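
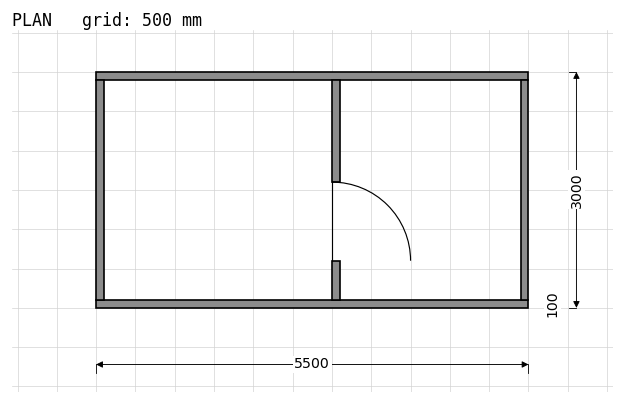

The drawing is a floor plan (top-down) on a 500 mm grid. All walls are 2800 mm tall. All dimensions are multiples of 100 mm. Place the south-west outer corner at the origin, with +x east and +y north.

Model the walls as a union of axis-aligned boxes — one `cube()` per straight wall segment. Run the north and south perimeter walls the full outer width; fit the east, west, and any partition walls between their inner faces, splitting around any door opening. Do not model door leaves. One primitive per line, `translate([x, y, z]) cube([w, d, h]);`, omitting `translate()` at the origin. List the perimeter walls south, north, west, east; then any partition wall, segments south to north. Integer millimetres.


cube([5500, 100, 2800]);
translate([0, 2900, 0]) cube([5500, 100, 2800]);
translate([0, 100, 0]) cube([100, 2800, 2800]);
translate([5400, 100, 0]) cube([100, 2800, 2800]);
translate([3000, 100, 0]) cube([100, 500, 2800]);
translate([3000, 1600, 0]) cube([100, 1300, 2800]);


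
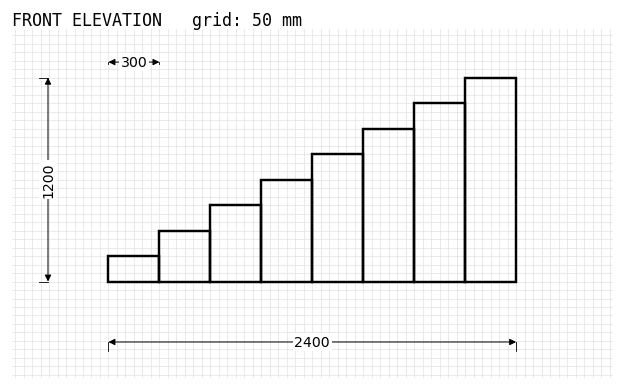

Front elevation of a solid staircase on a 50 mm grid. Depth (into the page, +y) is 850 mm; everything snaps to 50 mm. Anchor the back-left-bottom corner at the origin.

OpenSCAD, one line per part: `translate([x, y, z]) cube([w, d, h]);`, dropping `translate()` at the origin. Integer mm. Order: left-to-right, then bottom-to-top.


cube([300, 850, 150]);
translate([300, 0, 0]) cube([300, 850, 300]);
translate([600, 0, 0]) cube([300, 850, 450]);
translate([900, 0, 0]) cube([300, 850, 600]);
translate([1200, 0, 0]) cube([300, 850, 750]);
translate([1500, 0, 0]) cube([300, 850, 900]);
translate([1800, 0, 0]) cube([300, 850, 1050]);
translate([2100, 0, 0]) cube([300, 850, 1200]);


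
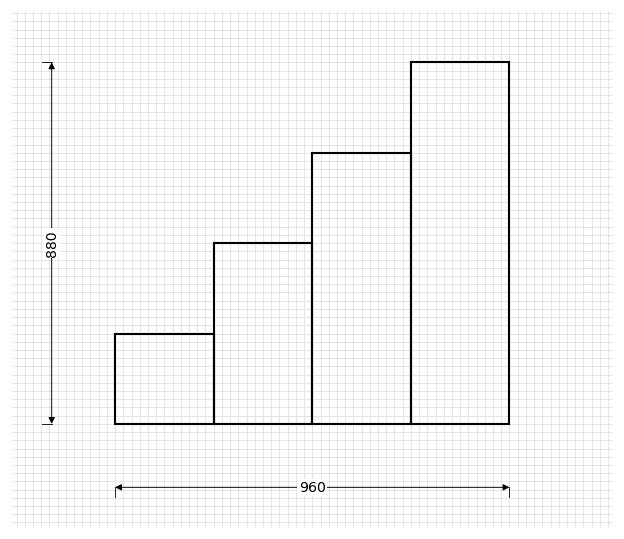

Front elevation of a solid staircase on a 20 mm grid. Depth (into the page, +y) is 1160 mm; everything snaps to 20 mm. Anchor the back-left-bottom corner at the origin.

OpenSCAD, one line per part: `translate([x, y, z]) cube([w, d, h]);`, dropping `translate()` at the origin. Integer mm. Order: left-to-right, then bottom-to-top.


cube([240, 1160, 220]);
translate([240, 0, 0]) cube([240, 1160, 440]);
translate([480, 0, 0]) cube([240, 1160, 660]);
translate([720, 0, 0]) cube([240, 1160, 880]);


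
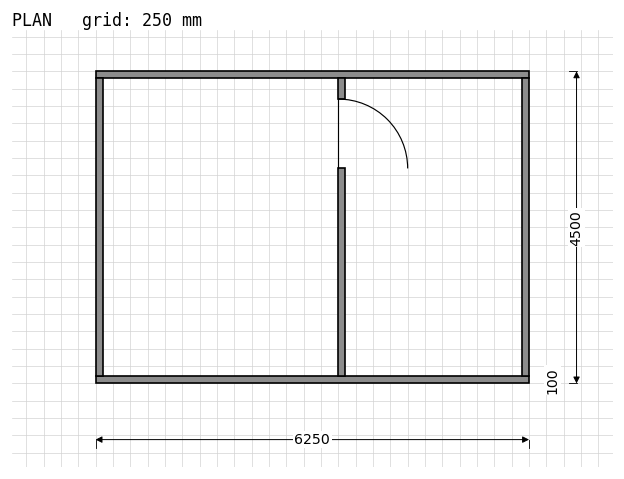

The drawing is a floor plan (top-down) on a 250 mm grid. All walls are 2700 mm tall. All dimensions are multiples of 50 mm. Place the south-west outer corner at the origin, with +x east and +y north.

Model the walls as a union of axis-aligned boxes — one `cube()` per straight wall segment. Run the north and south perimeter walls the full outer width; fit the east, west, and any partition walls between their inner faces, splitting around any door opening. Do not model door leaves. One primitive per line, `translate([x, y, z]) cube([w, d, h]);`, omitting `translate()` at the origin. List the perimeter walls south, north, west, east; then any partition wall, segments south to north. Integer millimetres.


cube([6250, 100, 2700]);
translate([0, 4400, 0]) cube([6250, 100, 2700]);
translate([0, 100, 0]) cube([100, 4300, 2700]);
translate([6150, 100, 0]) cube([100, 4300, 2700]);
translate([3500, 100, 0]) cube([100, 3000, 2700]);
translate([3500, 4100, 0]) cube([100, 300, 2700]);


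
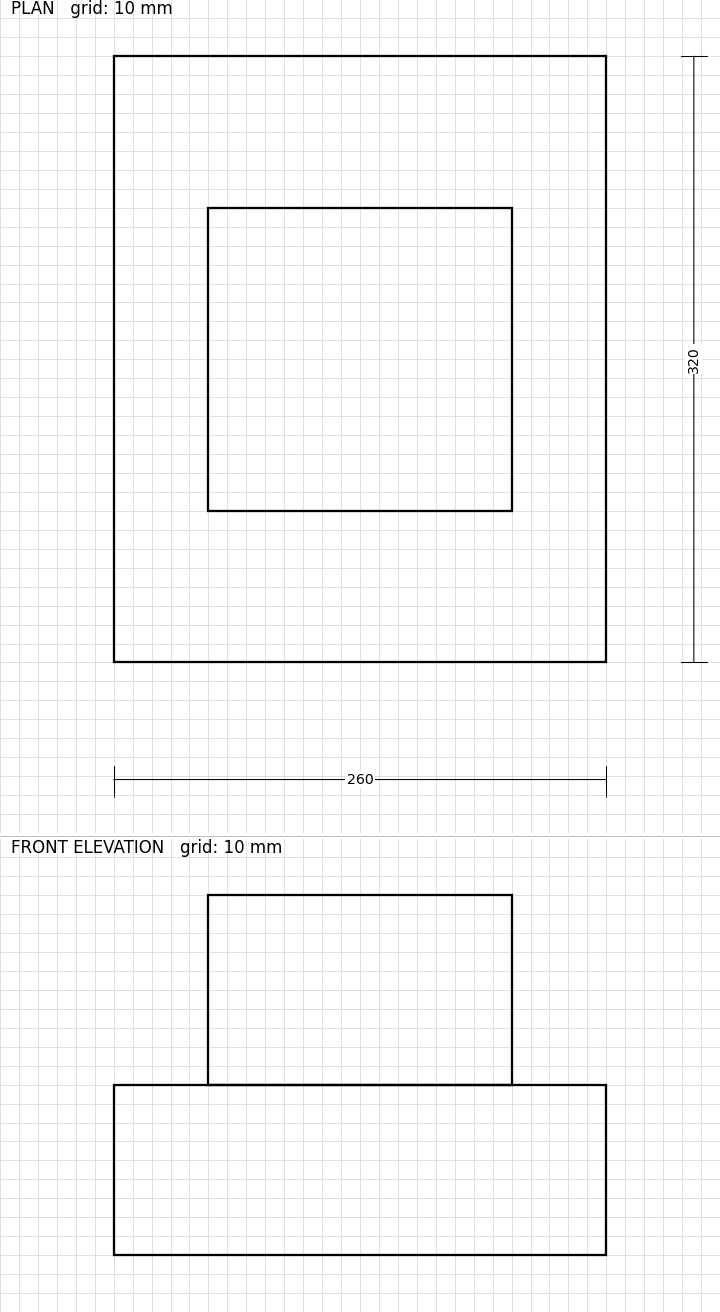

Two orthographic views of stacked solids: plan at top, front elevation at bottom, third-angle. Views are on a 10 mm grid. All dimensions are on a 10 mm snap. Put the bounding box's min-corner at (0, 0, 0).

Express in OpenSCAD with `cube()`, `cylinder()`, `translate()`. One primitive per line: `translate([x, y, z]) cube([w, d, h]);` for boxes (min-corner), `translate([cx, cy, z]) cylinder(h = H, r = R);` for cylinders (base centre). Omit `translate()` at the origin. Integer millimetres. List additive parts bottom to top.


cube([260, 320, 90]);
translate([50, 80, 90]) cube([160, 160, 100]);


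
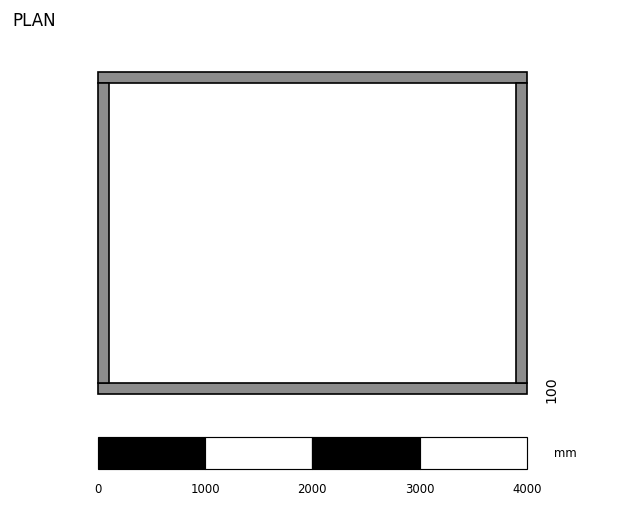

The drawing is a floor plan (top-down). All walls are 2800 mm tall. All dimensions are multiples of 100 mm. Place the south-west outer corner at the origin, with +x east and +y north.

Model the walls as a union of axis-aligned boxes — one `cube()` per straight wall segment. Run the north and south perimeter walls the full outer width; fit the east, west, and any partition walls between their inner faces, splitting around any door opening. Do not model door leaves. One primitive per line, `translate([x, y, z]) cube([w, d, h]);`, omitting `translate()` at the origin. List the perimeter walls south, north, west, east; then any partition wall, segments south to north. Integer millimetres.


cube([4000, 100, 2800]);
translate([0, 2900, 0]) cube([4000, 100, 2800]);
translate([0, 100, 0]) cube([100, 2800, 2800]);
translate([3900, 100, 0]) cube([100, 2800, 2800]);


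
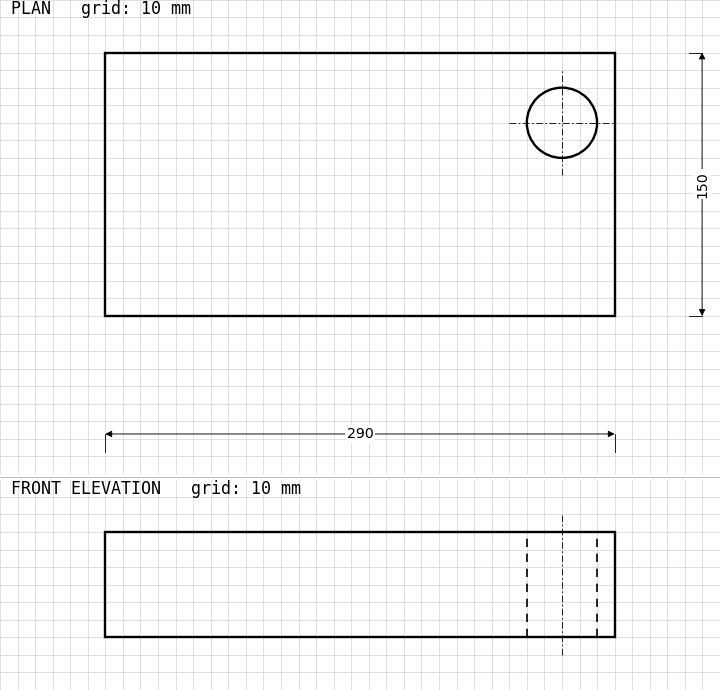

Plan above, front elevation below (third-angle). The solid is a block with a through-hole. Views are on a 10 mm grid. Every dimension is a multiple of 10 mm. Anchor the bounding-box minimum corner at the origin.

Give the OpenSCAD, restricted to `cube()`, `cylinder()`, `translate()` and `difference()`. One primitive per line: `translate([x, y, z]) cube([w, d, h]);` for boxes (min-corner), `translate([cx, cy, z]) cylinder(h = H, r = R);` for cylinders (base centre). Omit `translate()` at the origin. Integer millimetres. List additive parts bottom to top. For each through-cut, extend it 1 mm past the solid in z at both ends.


difference() {
  cube([290, 150, 60]);
  translate([260, 110, -1]) cylinder(h = 62, r = 20);
}


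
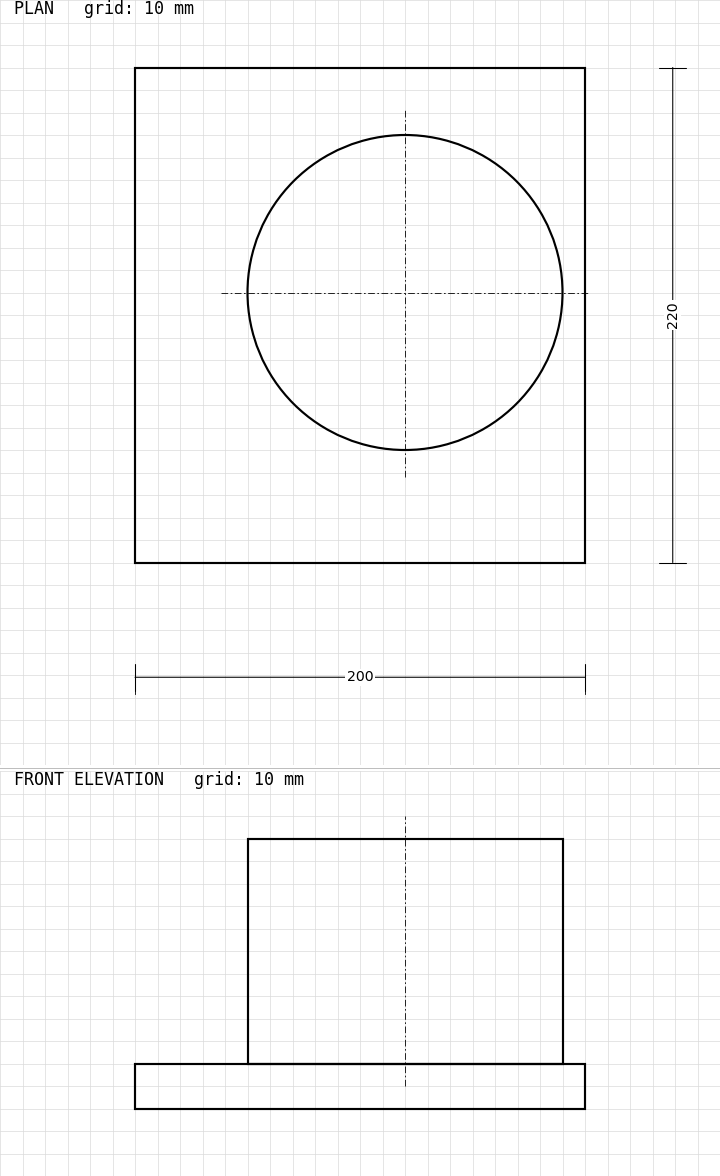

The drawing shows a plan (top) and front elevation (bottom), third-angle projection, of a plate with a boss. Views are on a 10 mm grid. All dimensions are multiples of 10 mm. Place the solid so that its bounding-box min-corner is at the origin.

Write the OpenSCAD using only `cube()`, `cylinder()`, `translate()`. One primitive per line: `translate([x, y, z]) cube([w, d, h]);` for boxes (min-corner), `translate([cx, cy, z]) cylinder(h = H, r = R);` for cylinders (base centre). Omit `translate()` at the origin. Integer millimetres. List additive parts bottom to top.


cube([200, 220, 20]);
translate([120, 120, 20]) cylinder(h = 100, r = 70);


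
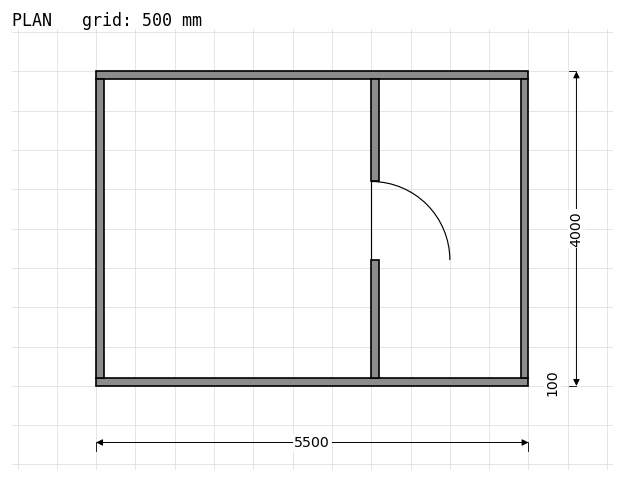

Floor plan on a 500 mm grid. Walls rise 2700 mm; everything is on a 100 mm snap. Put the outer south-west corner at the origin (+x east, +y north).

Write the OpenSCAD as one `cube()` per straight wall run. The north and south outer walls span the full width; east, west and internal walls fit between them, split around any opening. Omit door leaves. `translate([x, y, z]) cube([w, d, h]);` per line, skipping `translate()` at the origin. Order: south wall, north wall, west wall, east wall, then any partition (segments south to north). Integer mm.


cube([5500, 100, 2700]);
translate([0, 3900, 0]) cube([5500, 100, 2700]);
translate([0, 100, 0]) cube([100, 3800, 2700]);
translate([5400, 100, 0]) cube([100, 3800, 2700]);
translate([3500, 100, 0]) cube([100, 1500, 2700]);
translate([3500, 2600, 0]) cube([100, 1300, 2700]);


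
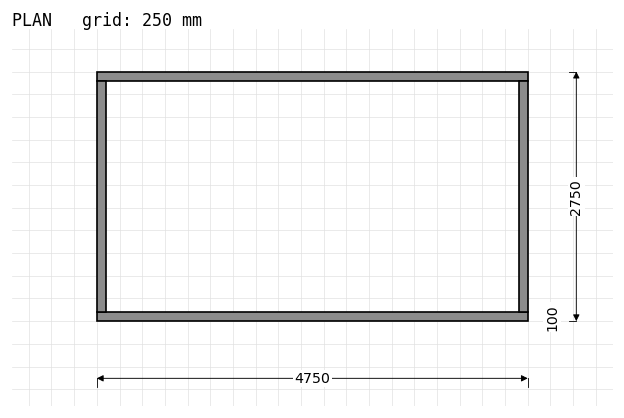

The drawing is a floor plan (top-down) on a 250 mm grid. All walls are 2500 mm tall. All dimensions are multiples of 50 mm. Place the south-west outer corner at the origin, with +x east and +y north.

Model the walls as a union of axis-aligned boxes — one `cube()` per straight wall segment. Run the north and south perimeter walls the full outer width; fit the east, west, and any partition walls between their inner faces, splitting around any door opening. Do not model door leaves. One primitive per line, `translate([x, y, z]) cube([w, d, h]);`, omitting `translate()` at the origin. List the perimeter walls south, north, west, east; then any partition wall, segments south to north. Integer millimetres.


cube([4750, 100, 2500]);
translate([0, 2650, 0]) cube([4750, 100, 2500]);
translate([0, 100, 0]) cube([100, 2550, 2500]);
translate([4650, 100, 0]) cube([100, 2550, 2500]);


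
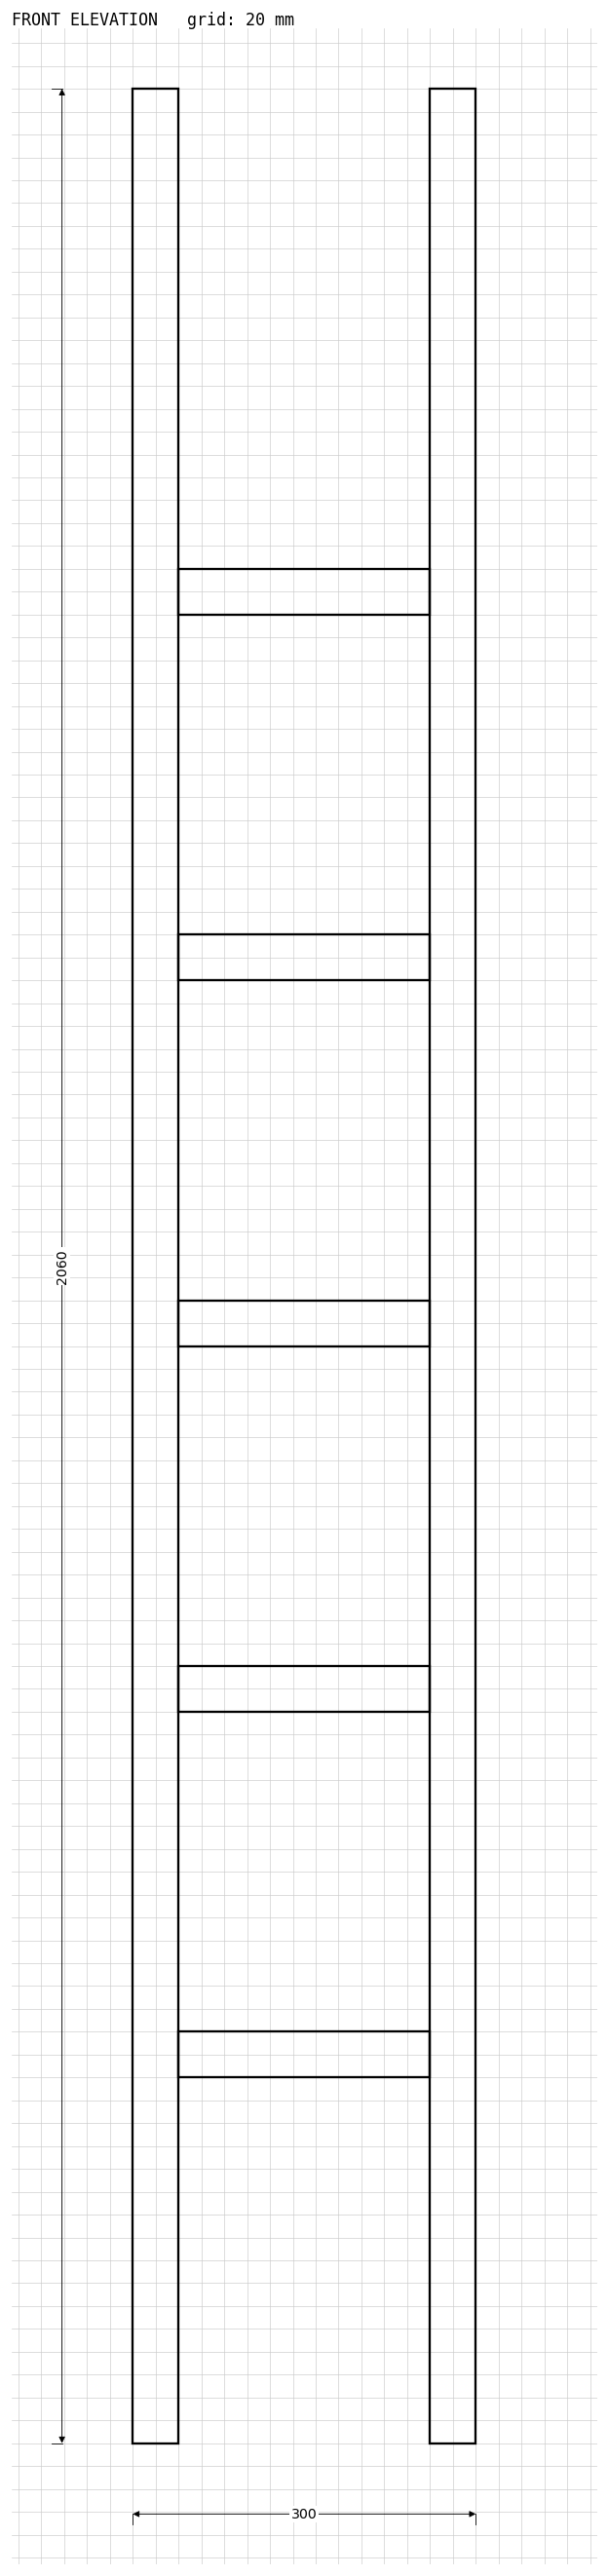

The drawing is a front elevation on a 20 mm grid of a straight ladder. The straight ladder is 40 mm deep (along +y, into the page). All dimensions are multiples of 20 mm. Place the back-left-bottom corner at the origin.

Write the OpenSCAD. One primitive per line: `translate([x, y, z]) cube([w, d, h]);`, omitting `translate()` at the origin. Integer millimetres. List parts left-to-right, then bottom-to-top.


cube([40, 40, 2060]);
translate([40, 0, 320]) cube([220, 40, 40]);
translate([40, 0, 640]) cube([220, 40, 40]);
translate([40, 0, 960]) cube([220, 40, 40]);
translate([40, 0, 1280]) cube([220, 40, 40]);
translate([40, 0, 1600]) cube([220, 40, 40]);
translate([260, 0, 0]) cube([40, 40, 2060]);


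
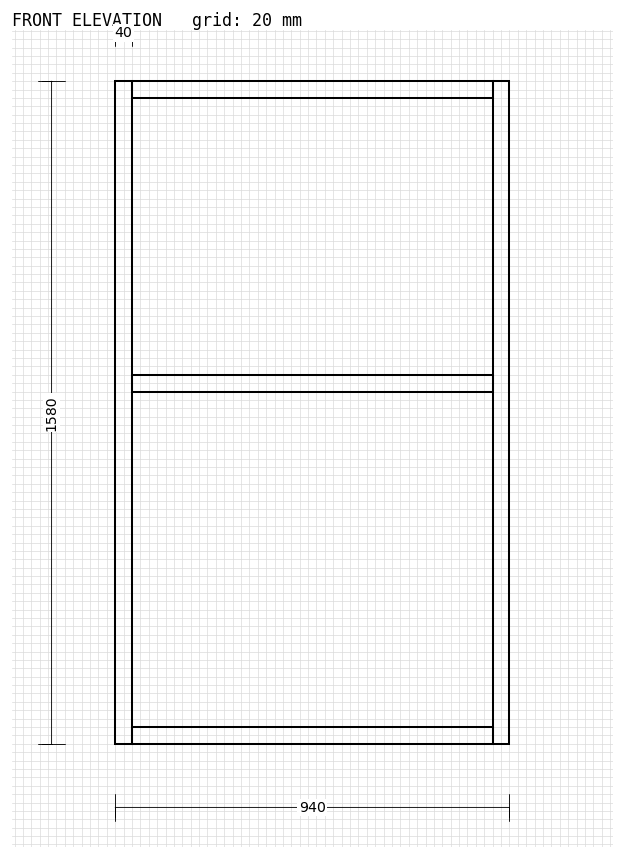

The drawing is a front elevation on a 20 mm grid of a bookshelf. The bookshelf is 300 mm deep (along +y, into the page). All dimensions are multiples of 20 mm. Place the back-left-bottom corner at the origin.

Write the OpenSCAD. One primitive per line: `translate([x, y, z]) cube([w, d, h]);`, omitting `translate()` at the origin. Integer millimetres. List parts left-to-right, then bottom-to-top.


cube([40, 300, 1580]);
translate([40, 0, 0]) cube([860, 300, 40]);
translate([40, 0, 840]) cube([860, 300, 40]);
translate([40, 0, 1540]) cube([860, 300, 40]);
translate([900, 0, 0]) cube([40, 300, 1580]);


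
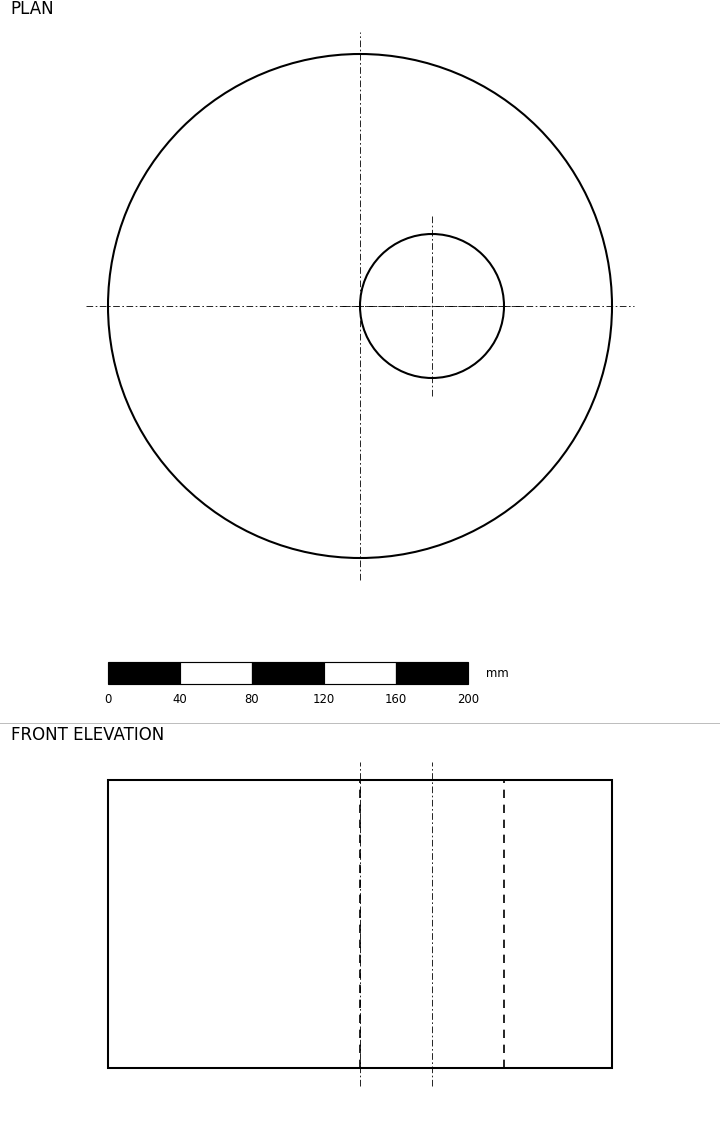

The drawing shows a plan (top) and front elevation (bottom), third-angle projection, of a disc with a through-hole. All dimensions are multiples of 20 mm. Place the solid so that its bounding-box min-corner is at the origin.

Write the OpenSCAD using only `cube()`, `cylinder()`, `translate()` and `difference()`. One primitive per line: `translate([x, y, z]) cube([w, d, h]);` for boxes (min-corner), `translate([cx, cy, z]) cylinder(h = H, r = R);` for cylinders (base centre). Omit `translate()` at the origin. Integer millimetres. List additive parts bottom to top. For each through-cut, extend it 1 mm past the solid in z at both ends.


difference() {
  translate([140, 140, 0]) cylinder(h = 160, r = 140);
  translate([180, 140, -1]) cylinder(h = 162, r = 40);
}


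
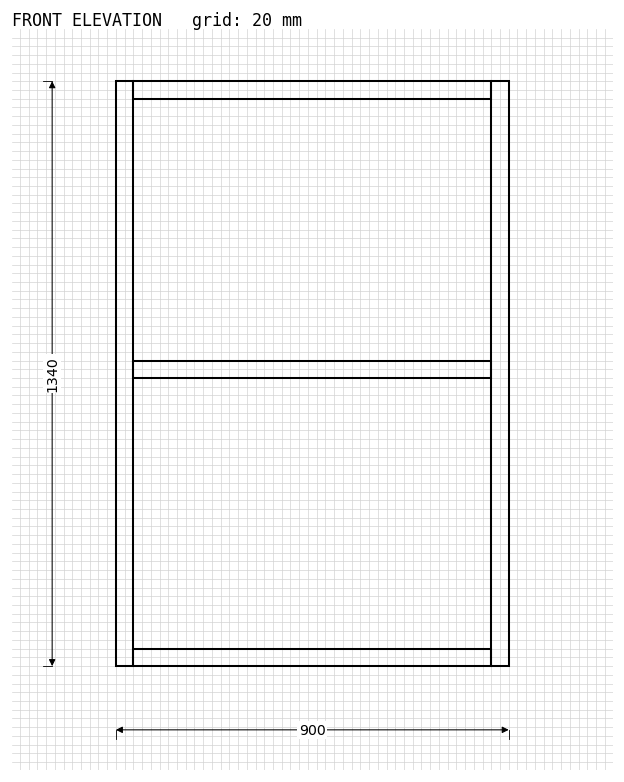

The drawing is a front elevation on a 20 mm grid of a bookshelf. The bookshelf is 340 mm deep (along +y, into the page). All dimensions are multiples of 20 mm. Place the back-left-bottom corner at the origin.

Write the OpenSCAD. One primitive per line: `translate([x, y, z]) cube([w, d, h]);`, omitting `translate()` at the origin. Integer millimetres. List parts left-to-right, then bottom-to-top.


cube([40, 340, 1340]);
translate([40, 0, 0]) cube([820, 340, 40]);
translate([40, 0, 660]) cube([820, 340, 40]);
translate([40, 0, 1300]) cube([820, 340, 40]);
translate([860, 0, 0]) cube([40, 340, 1340]);


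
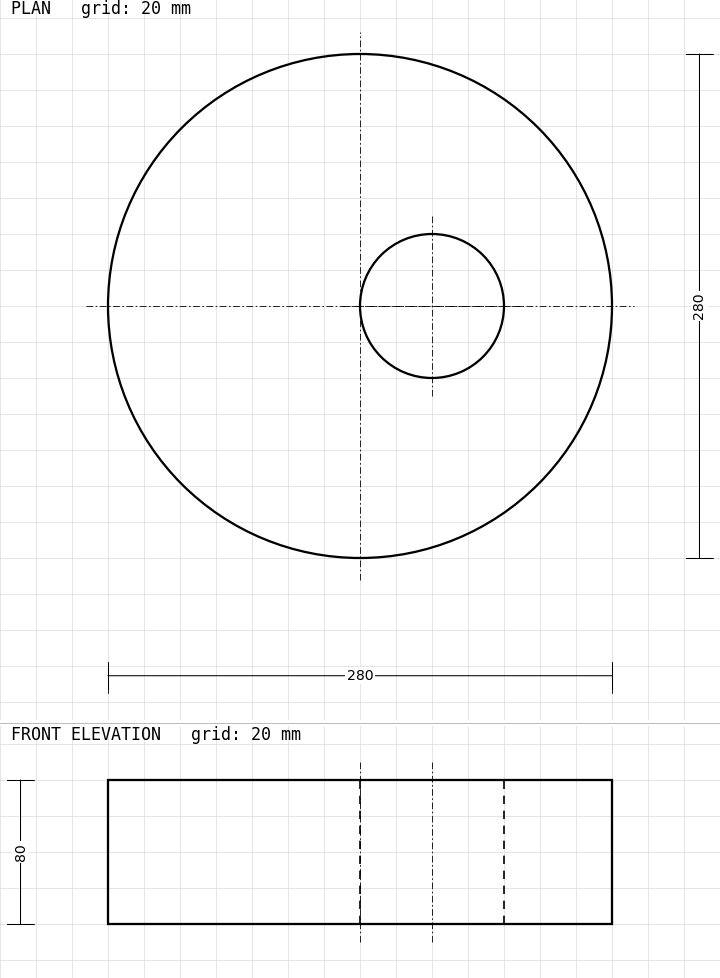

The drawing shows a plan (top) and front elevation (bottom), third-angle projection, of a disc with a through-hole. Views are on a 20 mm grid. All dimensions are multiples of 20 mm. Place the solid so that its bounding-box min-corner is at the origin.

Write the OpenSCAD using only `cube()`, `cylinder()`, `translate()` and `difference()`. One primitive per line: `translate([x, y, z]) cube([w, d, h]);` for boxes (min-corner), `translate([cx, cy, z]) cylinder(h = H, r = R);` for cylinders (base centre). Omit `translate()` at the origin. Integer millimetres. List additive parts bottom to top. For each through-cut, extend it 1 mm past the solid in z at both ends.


difference() {
  translate([140, 140, 0]) cylinder(h = 80, r = 140);
  translate([180, 140, -1]) cylinder(h = 82, r = 40);
}


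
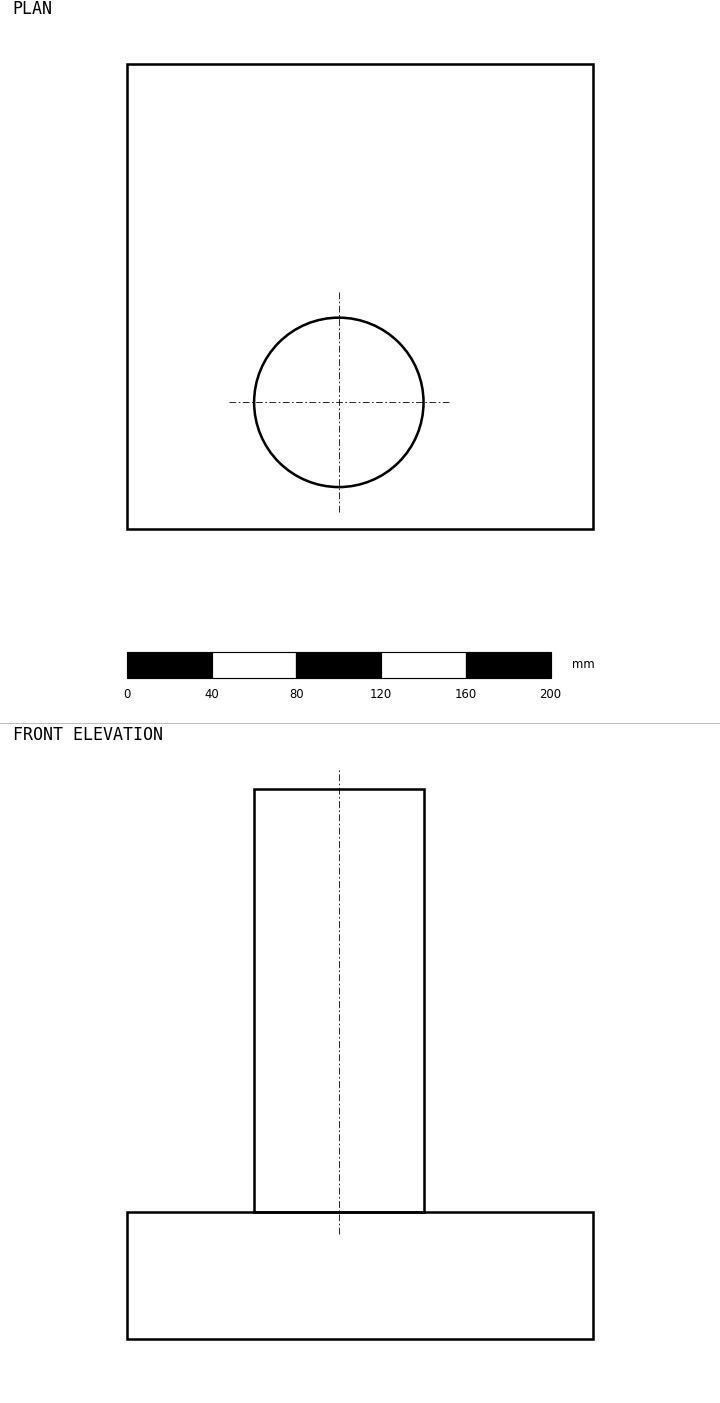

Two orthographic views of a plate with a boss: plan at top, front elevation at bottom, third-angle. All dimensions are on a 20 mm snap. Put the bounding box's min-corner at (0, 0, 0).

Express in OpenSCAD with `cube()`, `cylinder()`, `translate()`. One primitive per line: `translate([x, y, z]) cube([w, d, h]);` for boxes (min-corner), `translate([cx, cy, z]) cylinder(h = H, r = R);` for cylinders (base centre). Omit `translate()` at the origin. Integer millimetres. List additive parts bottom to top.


cube([220, 220, 60]);
translate([100, 60, 60]) cylinder(h = 200, r = 40);


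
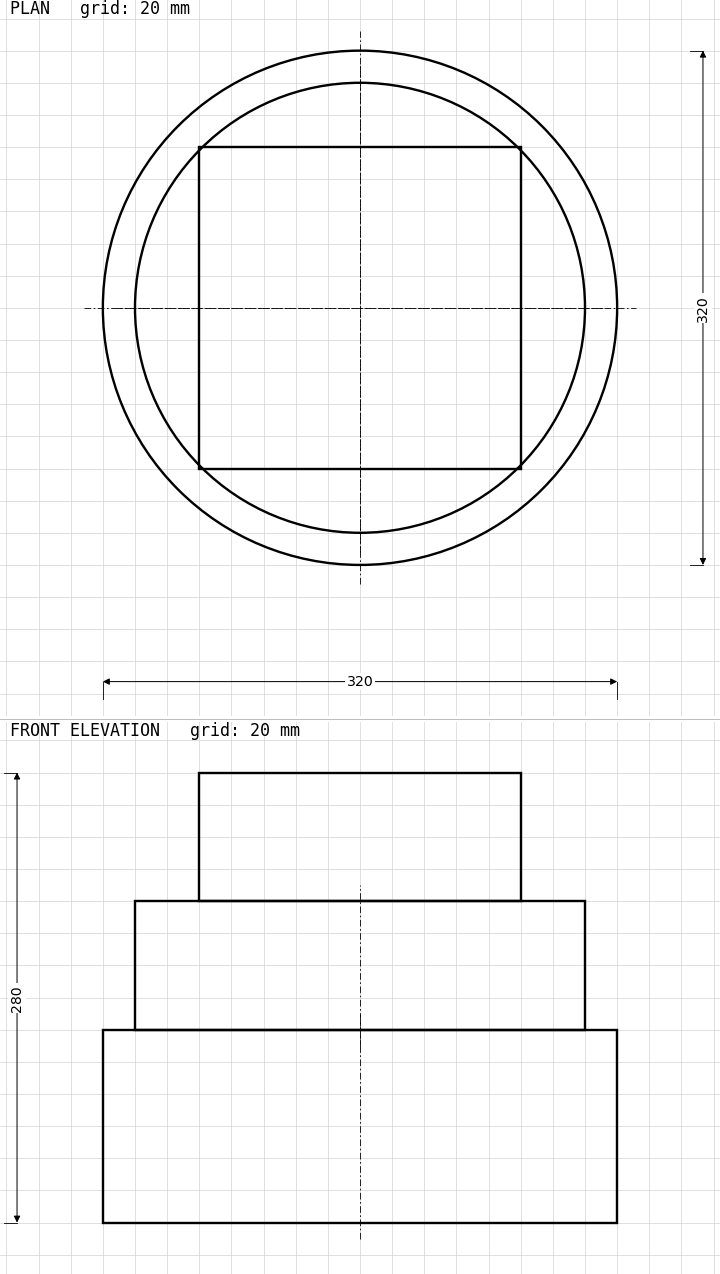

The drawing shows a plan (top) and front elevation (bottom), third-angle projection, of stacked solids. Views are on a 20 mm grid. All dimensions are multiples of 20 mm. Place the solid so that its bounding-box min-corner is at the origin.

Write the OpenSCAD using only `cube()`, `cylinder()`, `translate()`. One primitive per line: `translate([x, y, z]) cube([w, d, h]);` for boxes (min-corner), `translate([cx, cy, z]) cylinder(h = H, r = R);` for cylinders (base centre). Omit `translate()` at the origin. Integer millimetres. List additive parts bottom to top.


translate([160, 160, 0]) cylinder(h = 120, r = 160);
translate([160, 160, 120]) cylinder(h = 80, r = 140);
translate([60, 60, 200]) cube([200, 200, 80]);


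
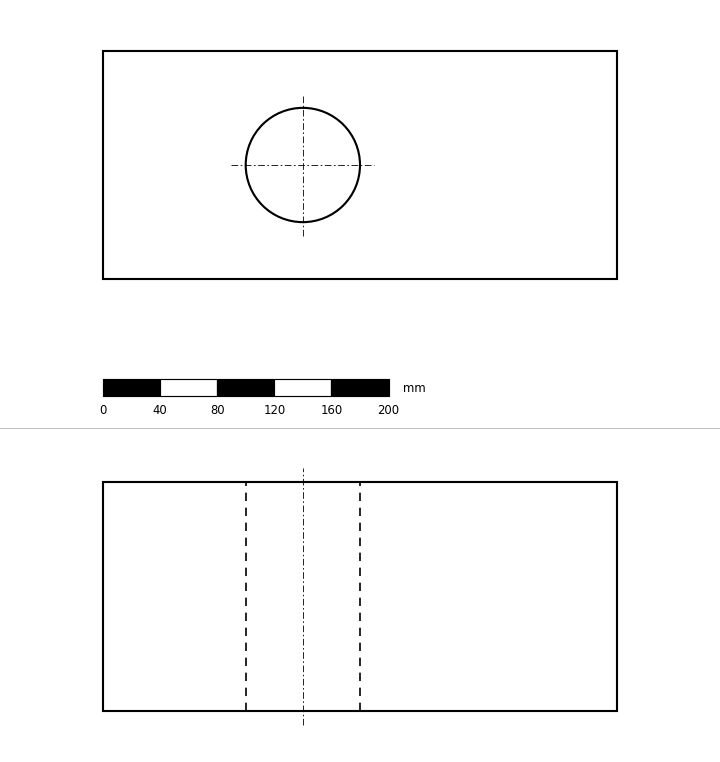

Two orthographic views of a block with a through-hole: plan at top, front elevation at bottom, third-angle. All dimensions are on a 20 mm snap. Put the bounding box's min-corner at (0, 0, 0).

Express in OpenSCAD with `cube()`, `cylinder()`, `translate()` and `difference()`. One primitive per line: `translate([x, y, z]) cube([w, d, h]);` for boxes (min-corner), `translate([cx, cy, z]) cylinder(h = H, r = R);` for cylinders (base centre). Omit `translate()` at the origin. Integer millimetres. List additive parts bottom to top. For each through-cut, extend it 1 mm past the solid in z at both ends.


difference() {
  cube([360, 160, 160]);
  translate([140, 80, -1]) cylinder(h = 162, r = 40);
}


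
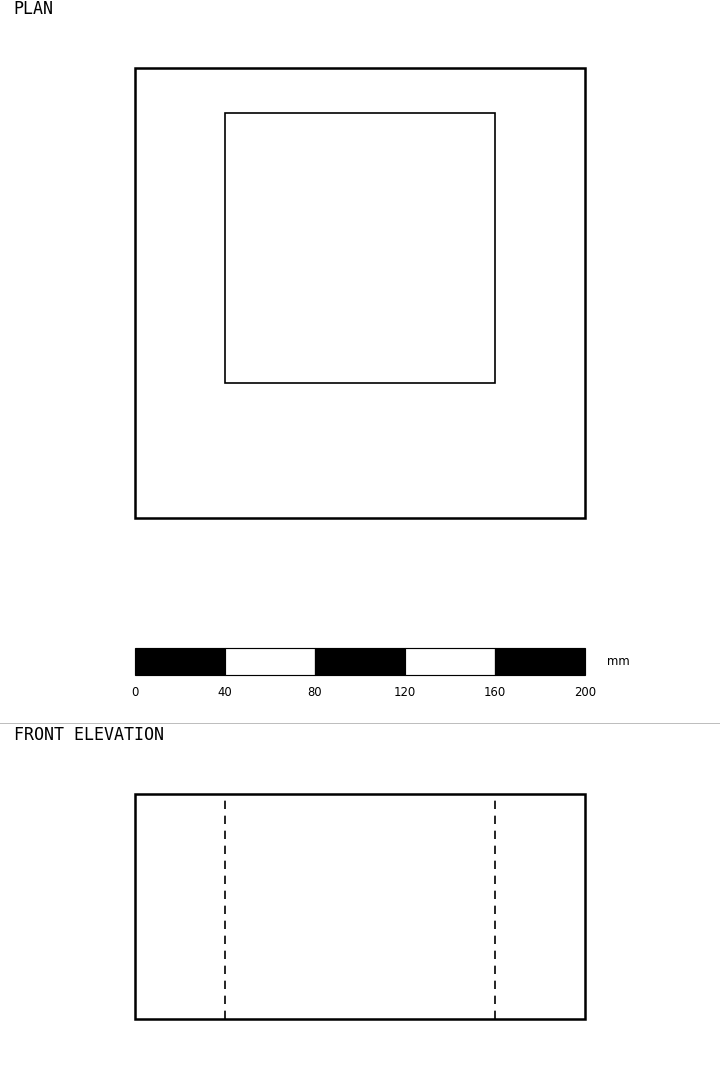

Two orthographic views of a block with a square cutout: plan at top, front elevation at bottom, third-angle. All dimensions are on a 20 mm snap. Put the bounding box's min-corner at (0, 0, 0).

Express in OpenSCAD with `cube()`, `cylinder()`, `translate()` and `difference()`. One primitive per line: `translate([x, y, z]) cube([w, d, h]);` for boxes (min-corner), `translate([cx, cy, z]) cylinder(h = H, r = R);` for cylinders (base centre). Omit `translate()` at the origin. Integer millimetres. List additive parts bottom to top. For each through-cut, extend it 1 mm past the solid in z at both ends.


difference() {
  cube([200, 200, 100]);
  translate([40, 60, -1]) cube([120, 120, 102]);
}


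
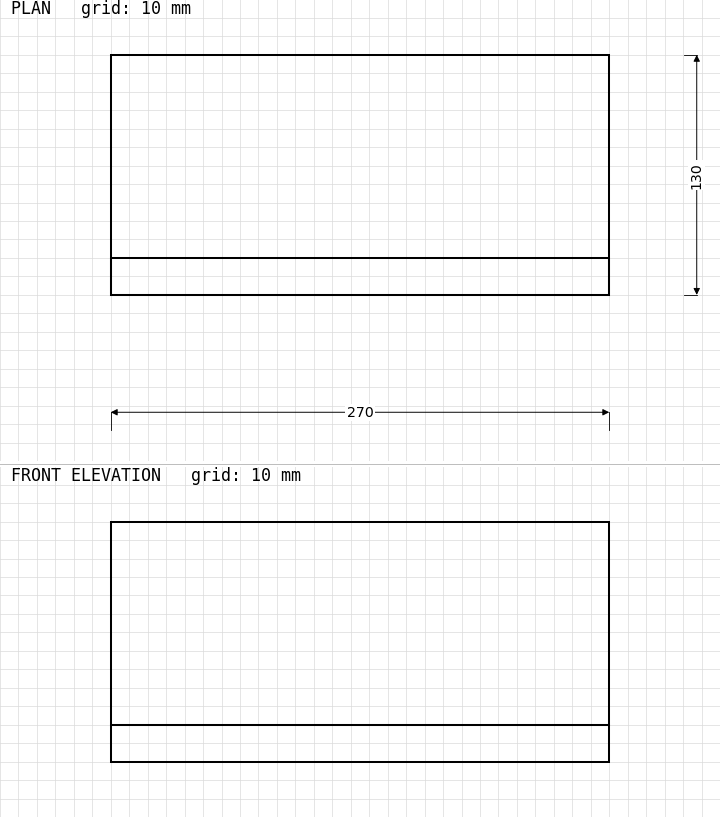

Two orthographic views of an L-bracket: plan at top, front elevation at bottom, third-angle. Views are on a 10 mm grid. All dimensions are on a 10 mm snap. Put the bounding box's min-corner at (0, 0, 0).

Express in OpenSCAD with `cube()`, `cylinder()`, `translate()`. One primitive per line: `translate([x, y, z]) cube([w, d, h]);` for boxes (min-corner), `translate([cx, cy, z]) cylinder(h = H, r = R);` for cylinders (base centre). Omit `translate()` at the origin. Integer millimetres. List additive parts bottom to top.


cube([270, 130, 20]);
translate([0, 0, 20]) cube([270, 20, 110]);


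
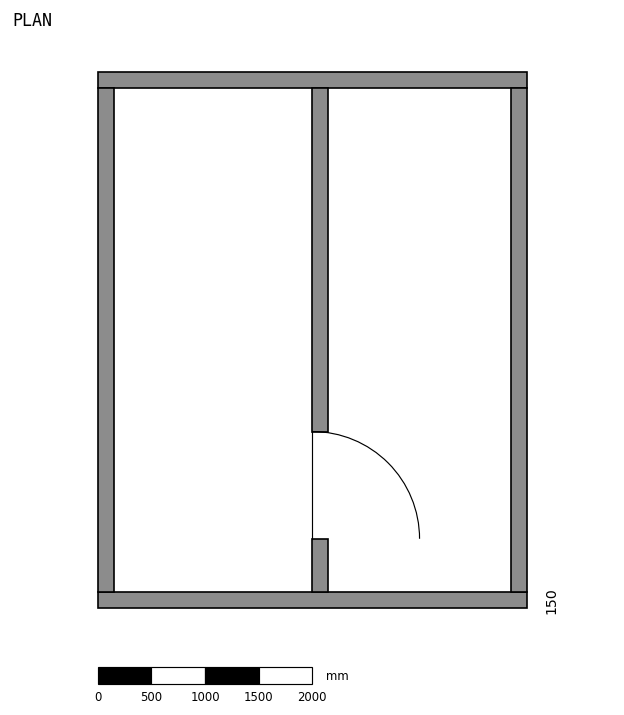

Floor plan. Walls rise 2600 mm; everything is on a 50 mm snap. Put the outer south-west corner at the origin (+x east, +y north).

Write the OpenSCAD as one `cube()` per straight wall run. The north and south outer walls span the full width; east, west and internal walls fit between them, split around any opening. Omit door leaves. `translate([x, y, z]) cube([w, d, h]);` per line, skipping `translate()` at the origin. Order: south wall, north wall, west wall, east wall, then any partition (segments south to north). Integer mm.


cube([4000, 150, 2600]);
translate([0, 4850, 0]) cube([4000, 150, 2600]);
translate([0, 150, 0]) cube([150, 4700, 2600]);
translate([3850, 150, 0]) cube([150, 4700, 2600]);
translate([2000, 150, 0]) cube([150, 500, 2600]);
translate([2000, 1650, 0]) cube([150, 3200, 2600]);


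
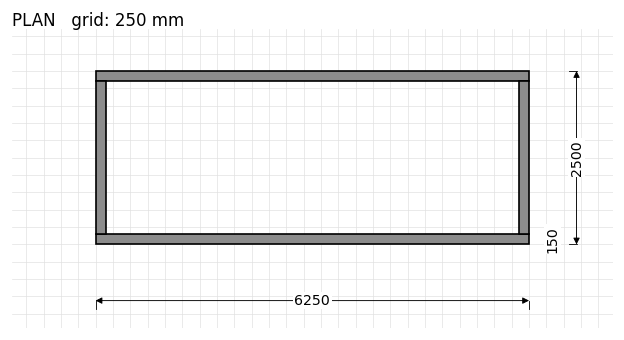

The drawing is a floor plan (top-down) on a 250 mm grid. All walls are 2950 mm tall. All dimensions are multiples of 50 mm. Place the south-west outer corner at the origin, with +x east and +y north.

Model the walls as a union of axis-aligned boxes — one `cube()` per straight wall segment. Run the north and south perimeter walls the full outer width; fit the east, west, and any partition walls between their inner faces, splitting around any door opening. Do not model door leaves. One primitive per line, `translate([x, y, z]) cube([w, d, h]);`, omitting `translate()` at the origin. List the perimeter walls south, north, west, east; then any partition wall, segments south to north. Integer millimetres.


cube([6250, 150, 2950]);
translate([0, 2350, 0]) cube([6250, 150, 2950]);
translate([0, 150, 0]) cube([150, 2200, 2950]);
translate([6100, 150, 0]) cube([150, 2200, 2950]);


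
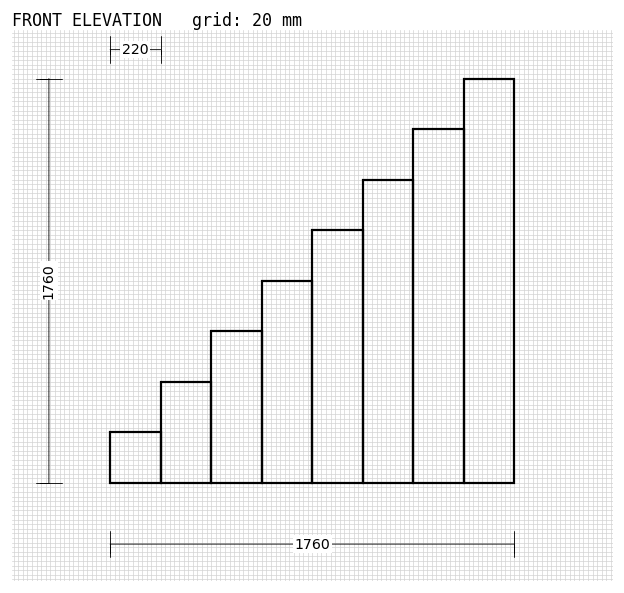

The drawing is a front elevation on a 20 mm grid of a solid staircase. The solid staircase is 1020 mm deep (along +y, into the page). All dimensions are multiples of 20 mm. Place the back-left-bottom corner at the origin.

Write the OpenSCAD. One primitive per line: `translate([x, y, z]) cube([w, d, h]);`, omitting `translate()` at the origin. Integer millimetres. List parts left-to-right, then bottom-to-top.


cube([220, 1020, 220]);
translate([220, 0, 0]) cube([220, 1020, 440]);
translate([440, 0, 0]) cube([220, 1020, 660]);
translate([660, 0, 0]) cube([220, 1020, 880]);
translate([880, 0, 0]) cube([220, 1020, 1100]);
translate([1100, 0, 0]) cube([220, 1020, 1320]);
translate([1320, 0, 0]) cube([220, 1020, 1540]);
translate([1540, 0, 0]) cube([220, 1020, 1760]);


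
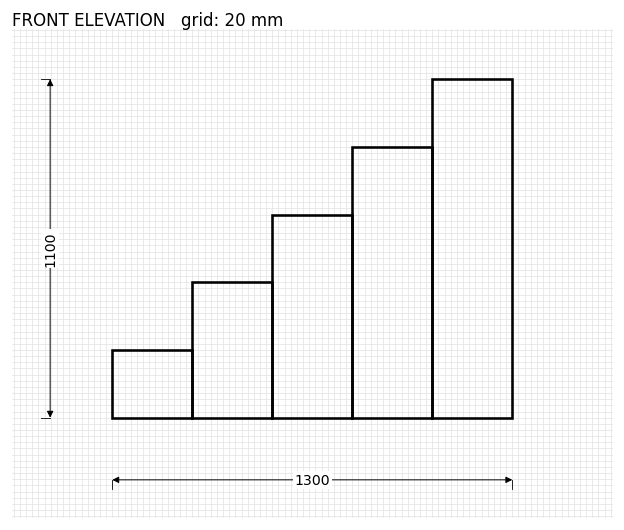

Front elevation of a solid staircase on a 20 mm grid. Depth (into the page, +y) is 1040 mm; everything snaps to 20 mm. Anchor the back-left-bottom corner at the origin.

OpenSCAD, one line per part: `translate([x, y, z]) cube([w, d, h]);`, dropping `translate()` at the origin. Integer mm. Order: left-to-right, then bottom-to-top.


cube([260, 1040, 220]);
translate([260, 0, 0]) cube([260, 1040, 440]);
translate([520, 0, 0]) cube([260, 1040, 660]);
translate([780, 0, 0]) cube([260, 1040, 880]);
translate([1040, 0, 0]) cube([260, 1040, 1100]);


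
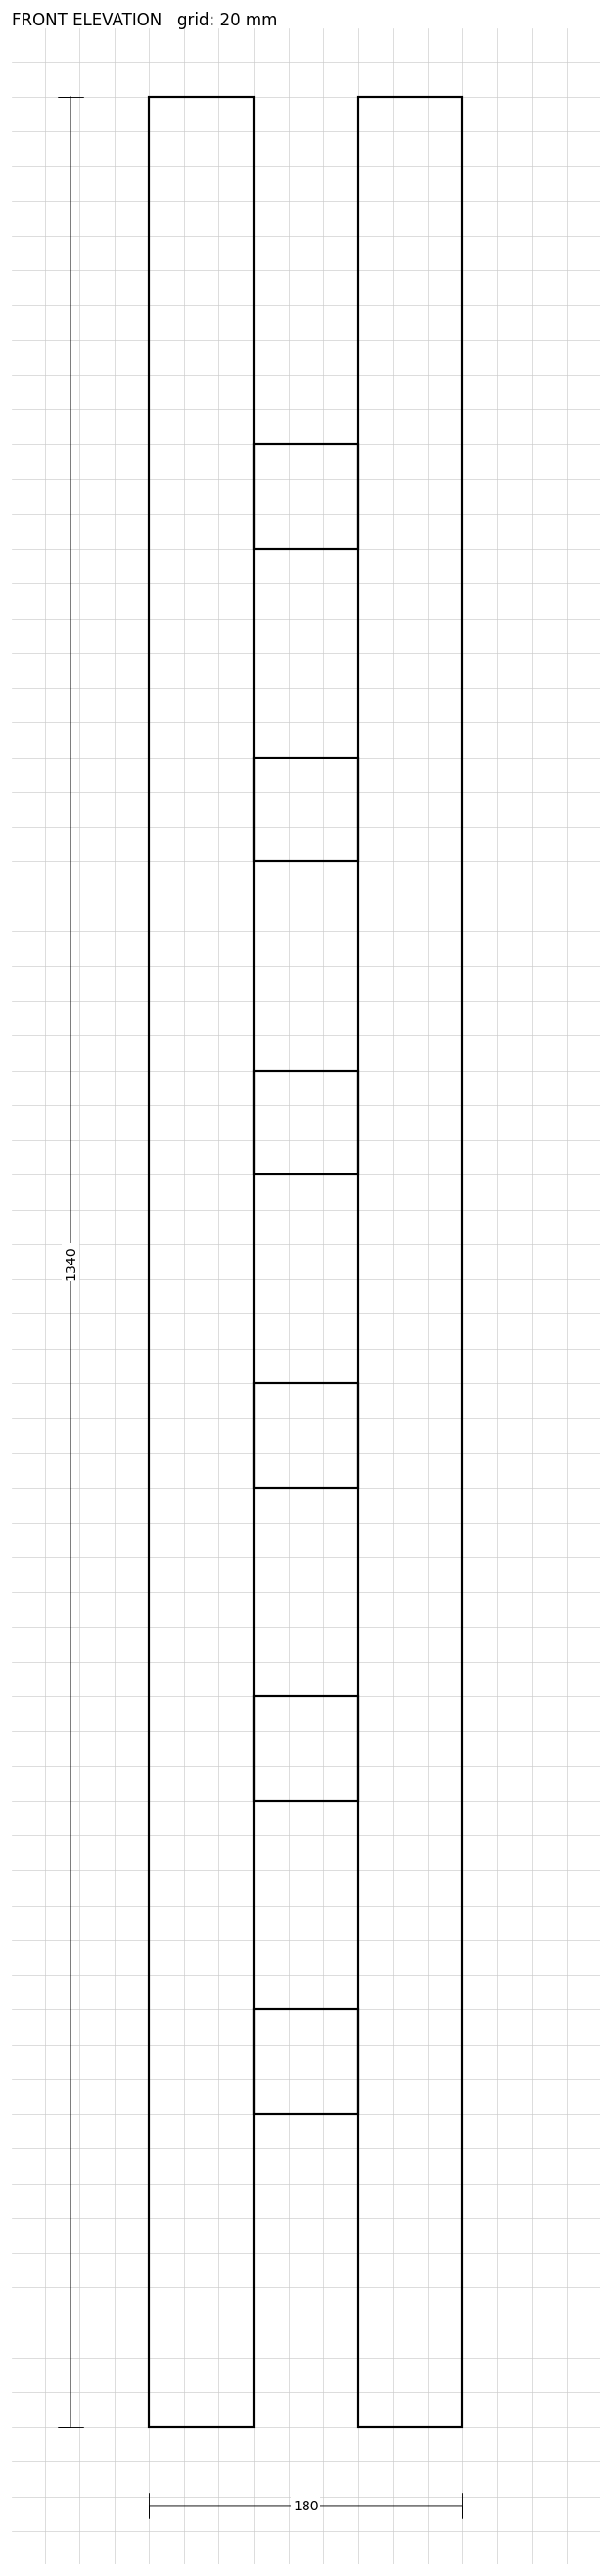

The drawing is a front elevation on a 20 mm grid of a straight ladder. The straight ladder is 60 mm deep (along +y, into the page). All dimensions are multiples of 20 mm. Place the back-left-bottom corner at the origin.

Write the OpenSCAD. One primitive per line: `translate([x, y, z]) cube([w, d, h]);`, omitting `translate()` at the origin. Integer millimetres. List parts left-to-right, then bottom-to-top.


cube([60, 60, 1340]);
translate([60, 0, 180]) cube([60, 60, 60]);
translate([60, 0, 360]) cube([60, 60, 60]);
translate([60, 0, 540]) cube([60, 60, 60]);
translate([60, 0, 720]) cube([60, 60, 60]);
translate([60, 0, 900]) cube([60, 60, 60]);
translate([60, 0, 1080]) cube([60, 60, 60]);
translate([120, 0, 0]) cube([60, 60, 1340]);


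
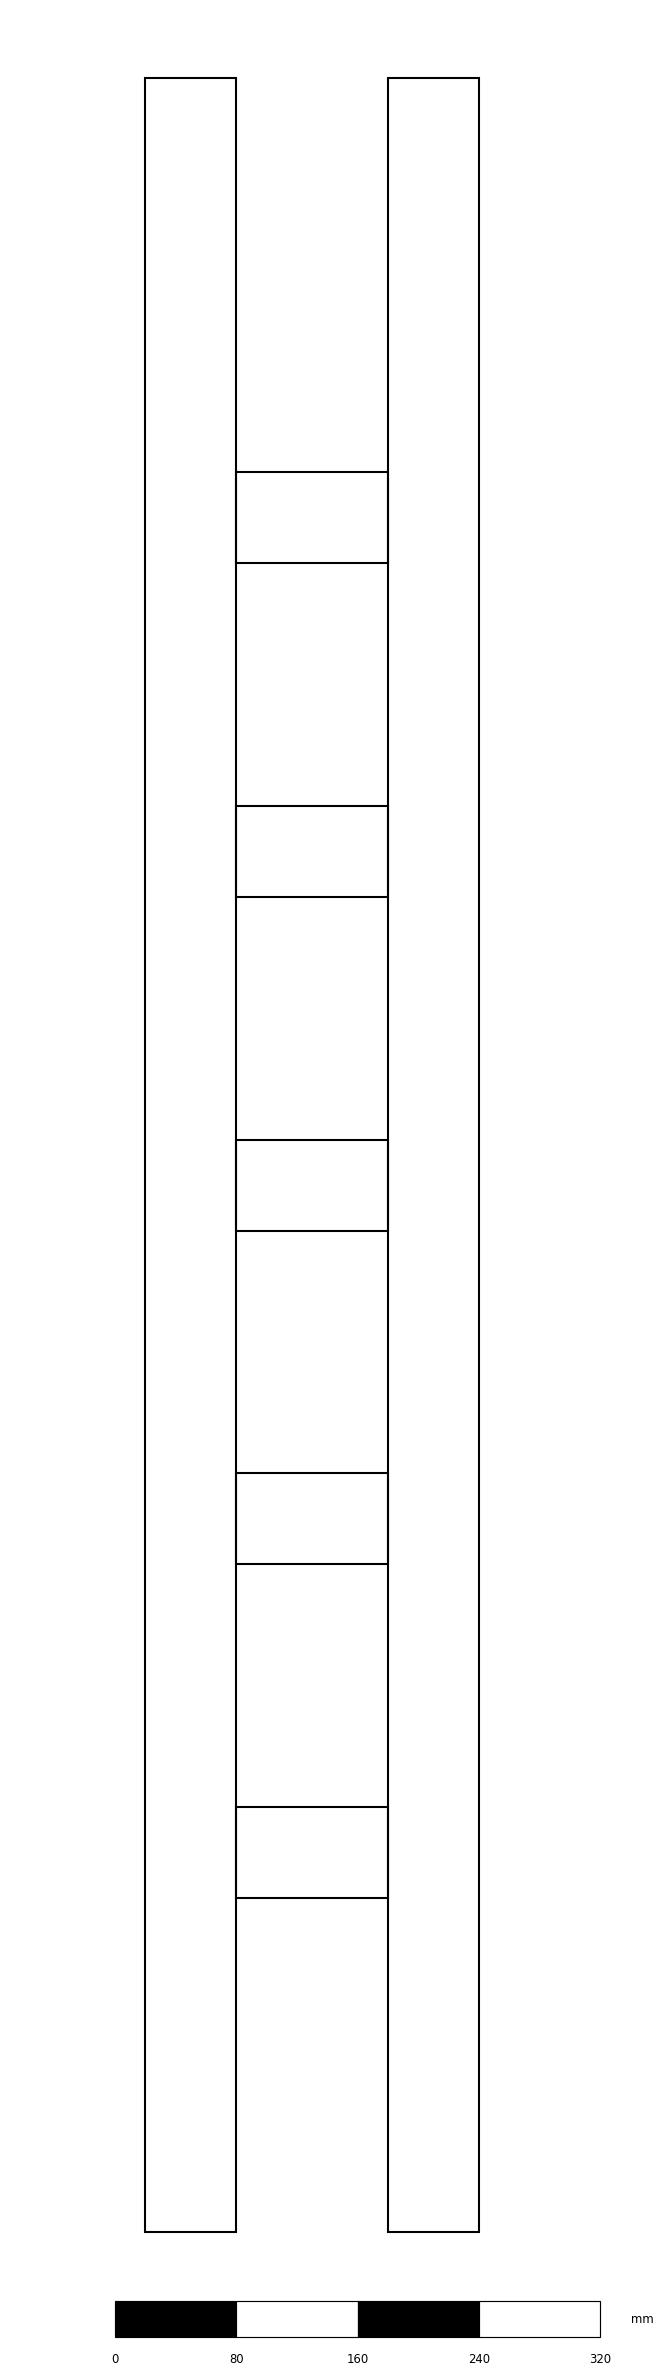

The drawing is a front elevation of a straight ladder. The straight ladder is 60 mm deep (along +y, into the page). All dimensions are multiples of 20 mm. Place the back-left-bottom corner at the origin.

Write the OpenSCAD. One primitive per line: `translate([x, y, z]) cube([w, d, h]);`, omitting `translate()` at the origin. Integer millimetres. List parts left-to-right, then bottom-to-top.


cube([60, 60, 1420]);
translate([60, 0, 220]) cube([100, 60, 60]);
translate([60, 0, 440]) cube([100, 60, 60]);
translate([60, 0, 660]) cube([100, 60, 60]);
translate([60, 0, 880]) cube([100, 60, 60]);
translate([60, 0, 1100]) cube([100, 60, 60]);
translate([160, 0, 0]) cube([60, 60, 1420]);


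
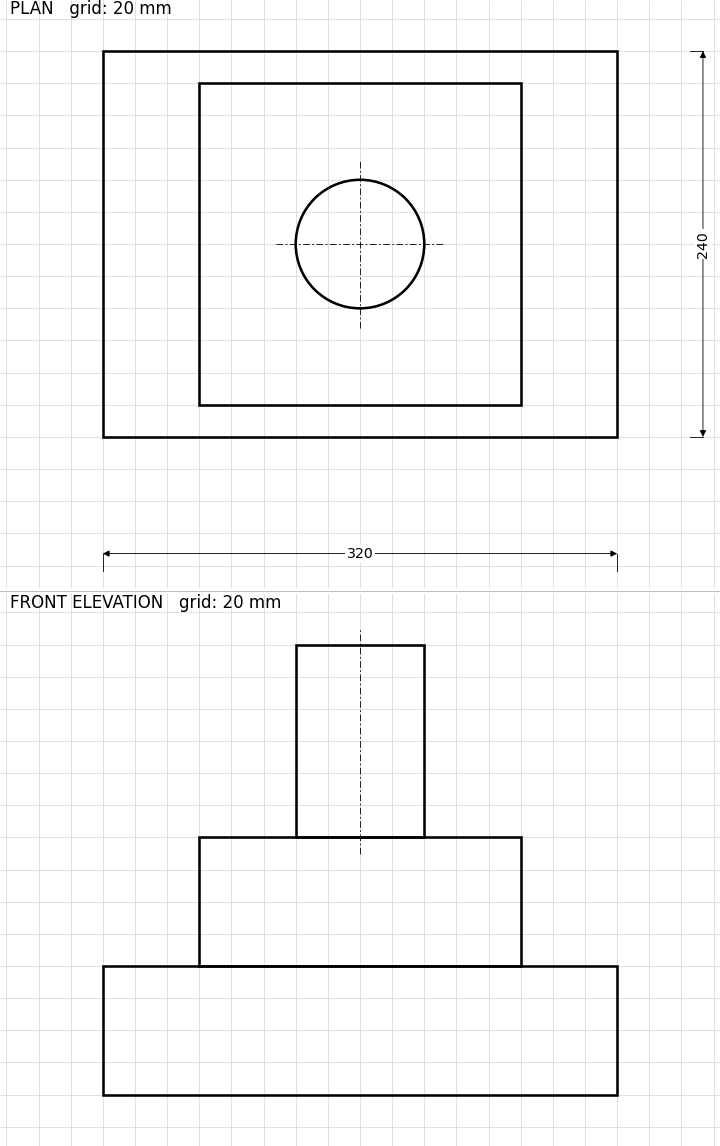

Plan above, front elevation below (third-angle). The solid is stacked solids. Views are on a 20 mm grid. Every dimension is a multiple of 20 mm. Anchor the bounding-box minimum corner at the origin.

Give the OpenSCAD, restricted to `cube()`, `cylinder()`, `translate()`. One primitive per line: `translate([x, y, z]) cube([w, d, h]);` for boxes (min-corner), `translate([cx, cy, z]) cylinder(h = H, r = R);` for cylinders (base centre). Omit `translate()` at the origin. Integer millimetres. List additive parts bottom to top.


cube([320, 240, 80]);
translate([60, 20, 80]) cube([200, 200, 80]);
translate([160, 120, 160]) cylinder(h = 120, r = 40);


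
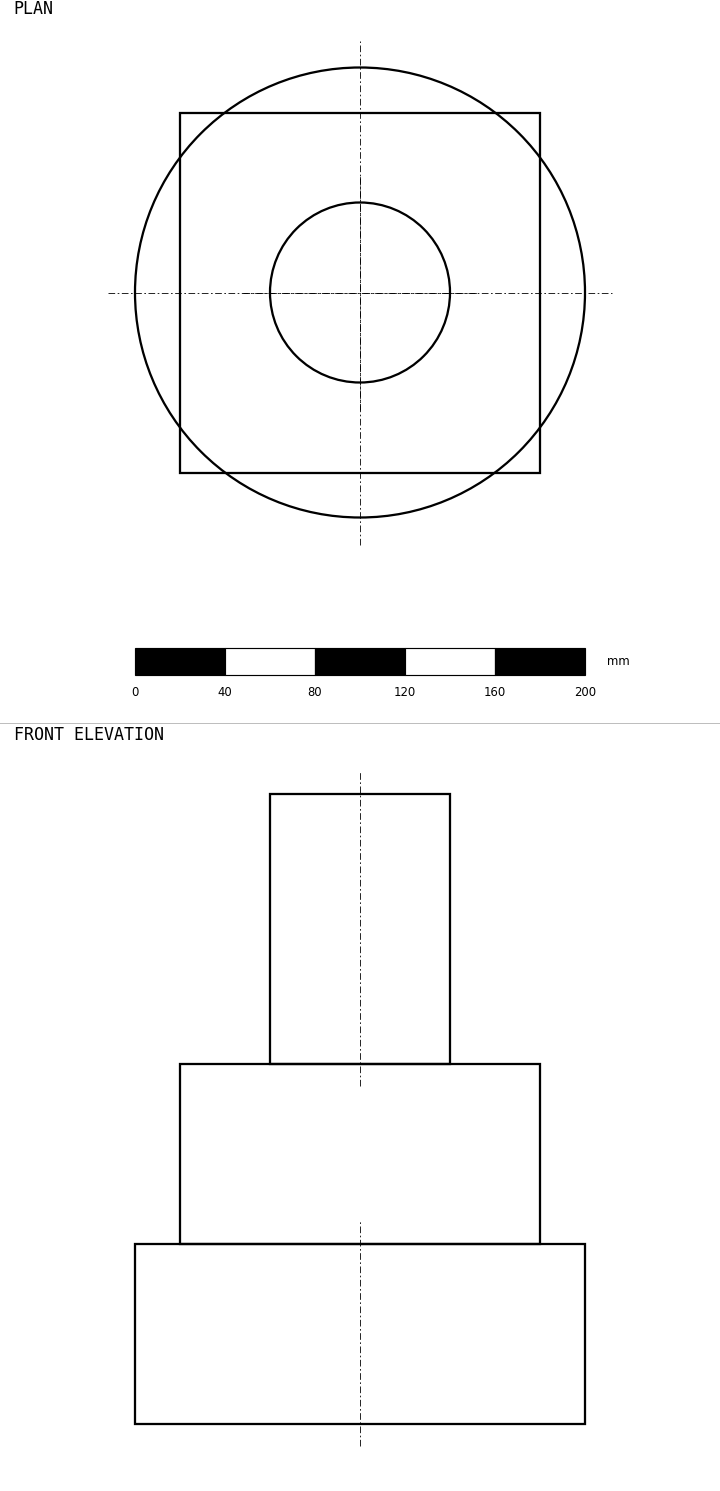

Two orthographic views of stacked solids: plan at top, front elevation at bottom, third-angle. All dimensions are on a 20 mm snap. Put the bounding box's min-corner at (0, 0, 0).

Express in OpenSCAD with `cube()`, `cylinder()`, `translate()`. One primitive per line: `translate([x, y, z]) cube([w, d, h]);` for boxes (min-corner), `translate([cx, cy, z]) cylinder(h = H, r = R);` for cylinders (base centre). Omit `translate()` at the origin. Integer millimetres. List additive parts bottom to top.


translate([100, 100, 0]) cylinder(h = 80, r = 100);
translate([20, 20, 80]) cube([160, 160, 80]);
translate([100, 100, 160]) cylinder(h = 120, r = 40);


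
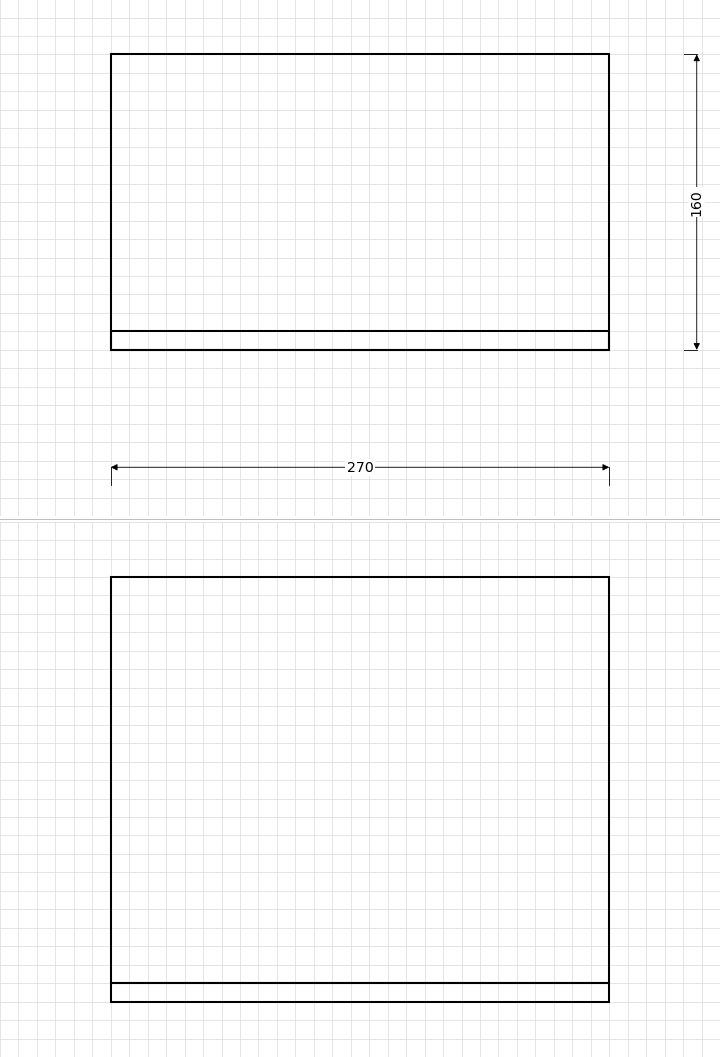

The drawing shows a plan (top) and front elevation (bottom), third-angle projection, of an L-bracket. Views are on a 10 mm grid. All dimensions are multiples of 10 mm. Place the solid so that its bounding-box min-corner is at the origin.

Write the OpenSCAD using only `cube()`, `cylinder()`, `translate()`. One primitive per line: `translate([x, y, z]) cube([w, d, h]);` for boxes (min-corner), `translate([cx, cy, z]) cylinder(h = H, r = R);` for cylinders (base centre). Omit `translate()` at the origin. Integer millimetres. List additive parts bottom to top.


cube([270, 160, 10]);
translate([0, 0, 10]) cube([270, 10, 220]);


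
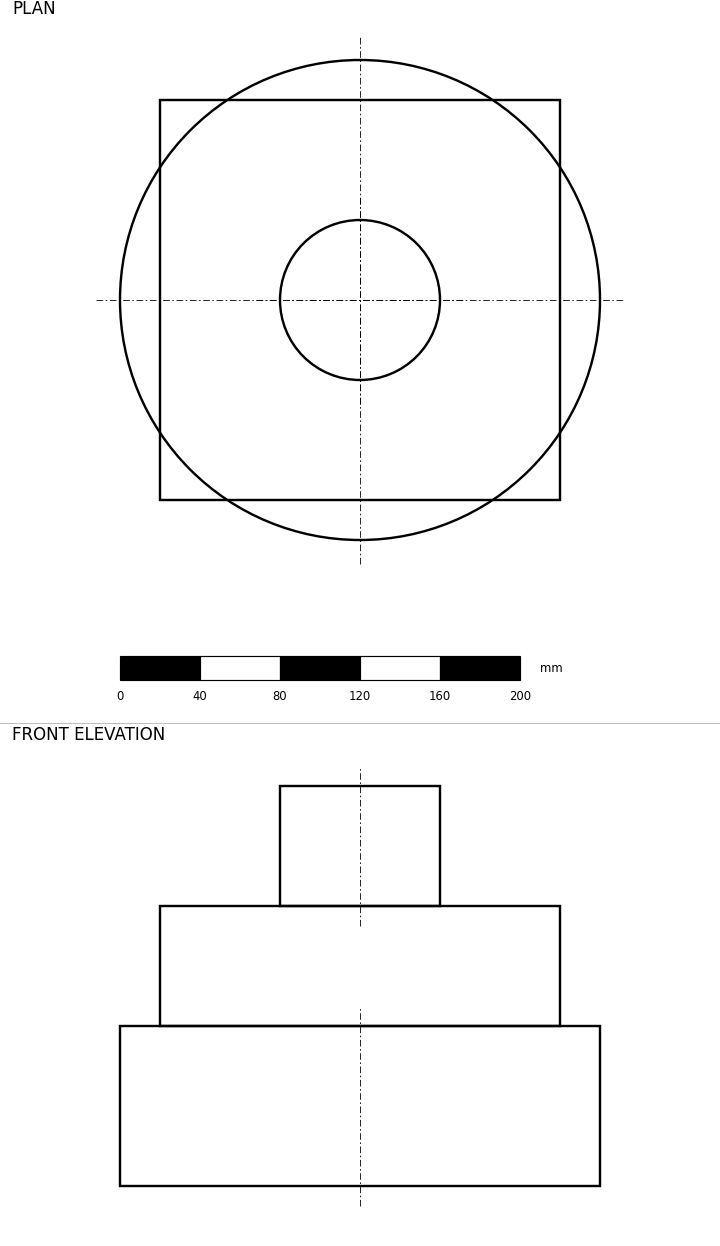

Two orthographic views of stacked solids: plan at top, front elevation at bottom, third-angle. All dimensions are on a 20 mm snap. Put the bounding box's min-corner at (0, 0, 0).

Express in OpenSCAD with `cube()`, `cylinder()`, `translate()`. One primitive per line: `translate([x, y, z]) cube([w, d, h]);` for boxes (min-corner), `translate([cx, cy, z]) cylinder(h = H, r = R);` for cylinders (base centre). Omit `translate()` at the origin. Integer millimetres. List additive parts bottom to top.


translate([120, 120, 0]) cylinder(h = 80, r = 120);
translate([20, 20, 80]) cube([200, 200, 60]);
translate([120, 120, 140]) cylinder(h = 60, r = 40);


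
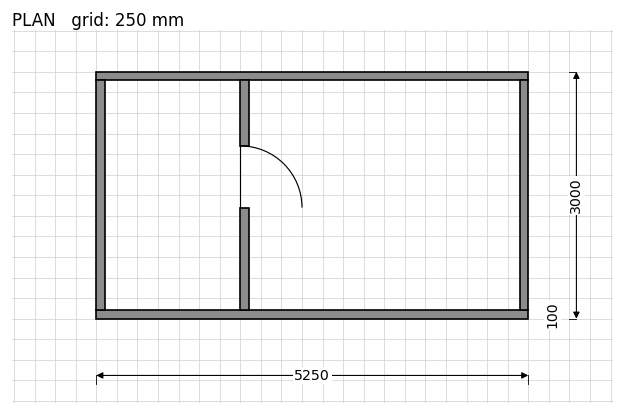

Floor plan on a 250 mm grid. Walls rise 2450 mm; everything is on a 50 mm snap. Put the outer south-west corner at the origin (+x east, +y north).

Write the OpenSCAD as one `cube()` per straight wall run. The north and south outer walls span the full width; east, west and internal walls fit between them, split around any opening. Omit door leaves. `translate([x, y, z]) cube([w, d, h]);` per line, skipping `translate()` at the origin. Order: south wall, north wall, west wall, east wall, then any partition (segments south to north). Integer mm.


cube([5250, 100, 2450]);
translate([0, 2900, 0]) cube([5250, 100, 2450]);
translate([0, 100, 0]) cube([100, 2800, 2450]);
translate([5150, 100, 0]) cube([100, 2800, 2450]);
translate([1750, 100, 0]) cube([100, 1250, 2450]);
translate([1750, 2100, 0]) cube([100, 800, 2450]);


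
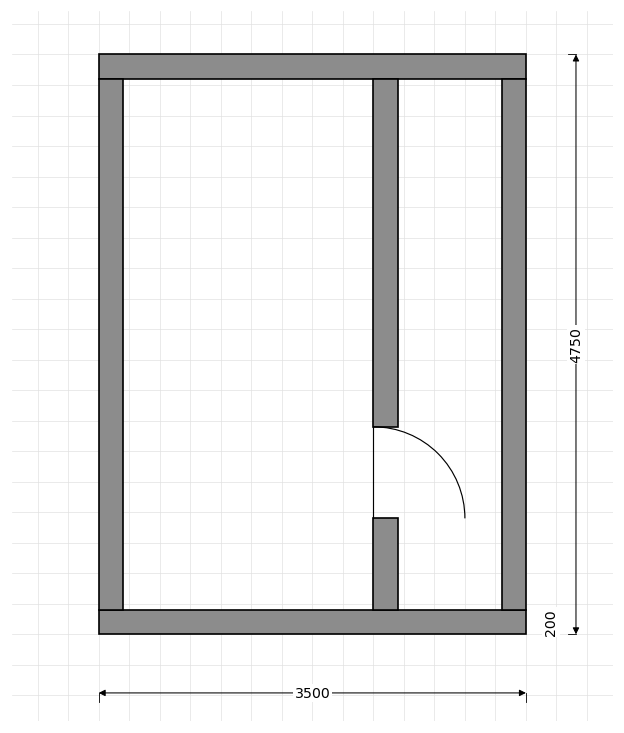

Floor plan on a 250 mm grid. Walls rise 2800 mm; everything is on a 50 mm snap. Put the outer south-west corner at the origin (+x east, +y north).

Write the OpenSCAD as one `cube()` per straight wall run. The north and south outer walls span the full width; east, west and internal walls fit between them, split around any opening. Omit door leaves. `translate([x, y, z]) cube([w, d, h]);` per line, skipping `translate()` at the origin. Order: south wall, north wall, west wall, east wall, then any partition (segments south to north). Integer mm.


cube([3500, 200, 2800]);
translate([0, 4550, 0]) cube([3500, 200, 2800]);
translate([0, 200, 0]) cube([200, 4350, 2800]);
translate([3300, 200, 0]) cube([200, 4350, 2800]);
translate([2250, 200, 0]) cube([200, 750, 2800]);
translate([2250, 1700, 0]) cube([200, 2850, 2800]);


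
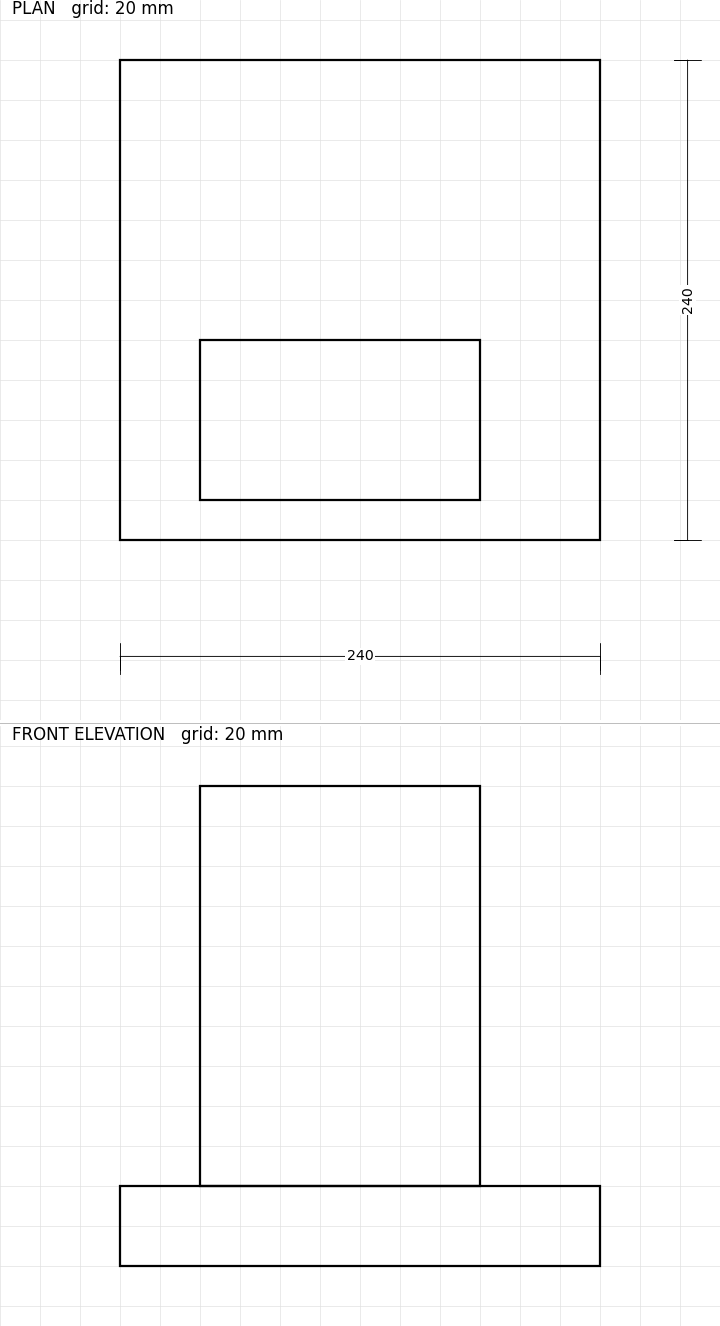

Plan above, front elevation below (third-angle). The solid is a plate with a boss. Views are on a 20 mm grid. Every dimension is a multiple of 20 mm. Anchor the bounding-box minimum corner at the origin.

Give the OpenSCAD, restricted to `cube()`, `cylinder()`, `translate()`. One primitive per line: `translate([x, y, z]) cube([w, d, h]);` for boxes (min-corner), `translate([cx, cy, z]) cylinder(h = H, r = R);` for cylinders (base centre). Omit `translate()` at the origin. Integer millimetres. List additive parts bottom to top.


cube([240, 240, 40]);
translate([40, 20, 40]) cube([140, 80, 200]);


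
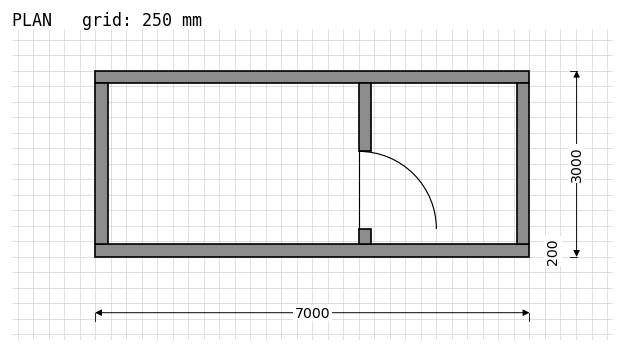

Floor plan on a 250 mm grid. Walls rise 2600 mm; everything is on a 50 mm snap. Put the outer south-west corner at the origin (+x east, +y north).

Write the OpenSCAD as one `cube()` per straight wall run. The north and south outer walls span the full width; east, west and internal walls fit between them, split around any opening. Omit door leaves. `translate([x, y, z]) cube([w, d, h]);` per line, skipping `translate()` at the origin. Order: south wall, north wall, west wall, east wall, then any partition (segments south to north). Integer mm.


cube([7000, 200, 2600]);
translate([0, 2800, 0]) cube([7000, 200, 2600]);
translate([0, 200, 0]) cube([200, 2600, 2600]);
translate([6800, 200, 0]) cube([200, 2600, 2600]);
translate([4250, 200, 0]) cube([200, 250, 2600]);
translate([4250, 1700, 0]) cube([200, 1100, 2600]);
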